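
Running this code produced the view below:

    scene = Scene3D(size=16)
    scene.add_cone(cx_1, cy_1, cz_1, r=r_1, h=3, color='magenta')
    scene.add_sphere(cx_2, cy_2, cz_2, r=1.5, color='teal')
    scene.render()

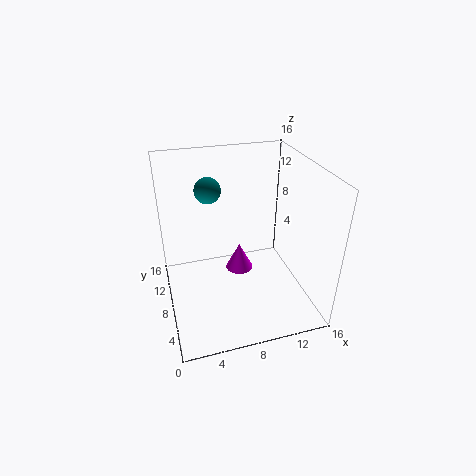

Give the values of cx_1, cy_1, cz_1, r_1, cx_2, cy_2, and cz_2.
cx_1 = 8
cy_1 = 7.5
cz_1 = 4.5
r_1 = 1.5
cx_2 = 5.5
cy_2 = 11.5
cz_2 = 12.5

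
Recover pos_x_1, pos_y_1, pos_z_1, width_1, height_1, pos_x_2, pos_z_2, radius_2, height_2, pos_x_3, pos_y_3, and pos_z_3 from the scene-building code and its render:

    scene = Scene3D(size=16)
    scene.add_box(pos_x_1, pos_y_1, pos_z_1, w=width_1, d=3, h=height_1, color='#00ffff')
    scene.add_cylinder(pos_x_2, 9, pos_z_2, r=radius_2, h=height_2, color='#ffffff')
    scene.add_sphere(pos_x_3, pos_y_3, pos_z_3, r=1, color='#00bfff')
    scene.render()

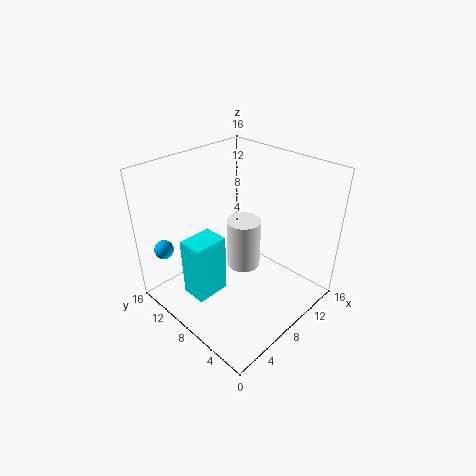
pos_x_1 = 3
pos_y_1 = 9
pos_z_1 = 1
width_1 = 4
height_1 = 7
pos_x_2 = 10
pos_z_2 = 3
radius_2 = 2
height_2 = 6
pos_x_3 = 1
pos_y_3 = 12
pos_z_3 = 8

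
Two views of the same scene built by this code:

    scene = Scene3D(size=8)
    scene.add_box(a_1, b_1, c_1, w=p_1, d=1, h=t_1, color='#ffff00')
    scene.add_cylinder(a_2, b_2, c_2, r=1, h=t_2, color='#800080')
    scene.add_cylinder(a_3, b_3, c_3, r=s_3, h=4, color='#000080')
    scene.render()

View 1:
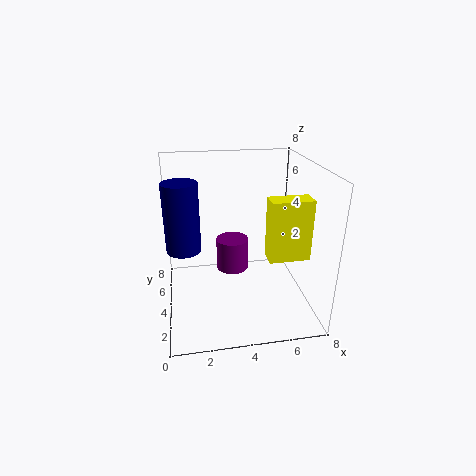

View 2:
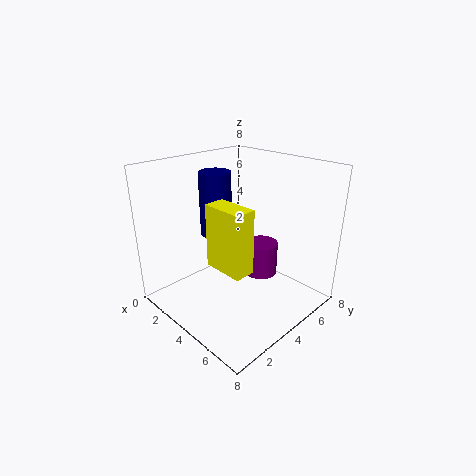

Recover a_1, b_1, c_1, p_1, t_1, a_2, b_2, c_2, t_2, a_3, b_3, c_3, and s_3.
a_1 = 5
b_1 = 1
c_1 = 4
p_1 = 2
t_1 = 3
a_2 = 4
b_2 = 6
c_2 = 1
t_2 = 2
a_3 = 1
b_3 = 5
c_3 = 3
s_3 = 1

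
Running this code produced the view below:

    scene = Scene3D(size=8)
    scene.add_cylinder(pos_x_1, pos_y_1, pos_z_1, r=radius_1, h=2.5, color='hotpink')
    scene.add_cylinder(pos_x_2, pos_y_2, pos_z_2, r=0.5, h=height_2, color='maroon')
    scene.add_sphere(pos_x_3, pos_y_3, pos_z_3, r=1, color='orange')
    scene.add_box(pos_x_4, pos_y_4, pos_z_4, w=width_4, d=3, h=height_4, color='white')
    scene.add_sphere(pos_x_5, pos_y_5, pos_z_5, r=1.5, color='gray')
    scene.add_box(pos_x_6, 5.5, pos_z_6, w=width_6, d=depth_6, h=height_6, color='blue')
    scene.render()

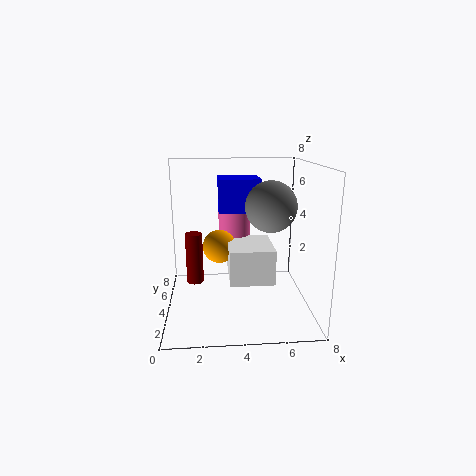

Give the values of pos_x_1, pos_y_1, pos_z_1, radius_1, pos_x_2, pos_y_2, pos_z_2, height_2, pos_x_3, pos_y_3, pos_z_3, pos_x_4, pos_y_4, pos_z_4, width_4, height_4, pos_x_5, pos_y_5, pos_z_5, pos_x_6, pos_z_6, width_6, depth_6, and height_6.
pos_x_1 = 4
pos_y_1 = 6.5
pos_z_1 = 3.5
radius_1 = 1
pos_x_2 = 1.5
pos_y_2 = 5
pos_z_2 = 1
height_2 = 3
pos_x_3 = 3
pos_y_3 = 5.5
pos_z_3 = 3
pos_x_4 = 3.5
pos_y_4 = 3
pos_z_4 = 1.5
width_4 = 2.5
height_4 = 2
pos_x_5 = 6
pos_y_5 = 5
pos_z_5 = 5.5
pos_x_6 = 3
pos_z_6 = 5
width_6 = 2.5
depth_6 = 2
height_6 = 2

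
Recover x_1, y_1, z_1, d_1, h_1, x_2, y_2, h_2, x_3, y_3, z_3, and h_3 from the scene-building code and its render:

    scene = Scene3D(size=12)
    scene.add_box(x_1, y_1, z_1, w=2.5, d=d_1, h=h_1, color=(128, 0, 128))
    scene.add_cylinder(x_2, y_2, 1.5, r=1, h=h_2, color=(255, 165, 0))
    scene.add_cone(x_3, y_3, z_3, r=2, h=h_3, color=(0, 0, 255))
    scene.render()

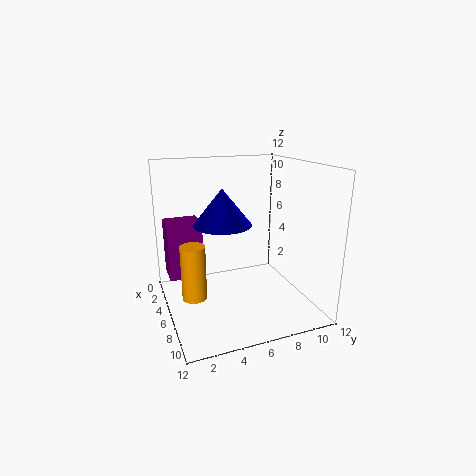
x_1 = 1.5, y_1 = 0.5, z_1 = 2, d_1 = 3, h_1 = 5, x_2 = 6.5, y_2 = 2, h_2 = 4.5, x_3 = 9.5, y_3 = 3.5, z_3 = 8.5, h_3 = 2.5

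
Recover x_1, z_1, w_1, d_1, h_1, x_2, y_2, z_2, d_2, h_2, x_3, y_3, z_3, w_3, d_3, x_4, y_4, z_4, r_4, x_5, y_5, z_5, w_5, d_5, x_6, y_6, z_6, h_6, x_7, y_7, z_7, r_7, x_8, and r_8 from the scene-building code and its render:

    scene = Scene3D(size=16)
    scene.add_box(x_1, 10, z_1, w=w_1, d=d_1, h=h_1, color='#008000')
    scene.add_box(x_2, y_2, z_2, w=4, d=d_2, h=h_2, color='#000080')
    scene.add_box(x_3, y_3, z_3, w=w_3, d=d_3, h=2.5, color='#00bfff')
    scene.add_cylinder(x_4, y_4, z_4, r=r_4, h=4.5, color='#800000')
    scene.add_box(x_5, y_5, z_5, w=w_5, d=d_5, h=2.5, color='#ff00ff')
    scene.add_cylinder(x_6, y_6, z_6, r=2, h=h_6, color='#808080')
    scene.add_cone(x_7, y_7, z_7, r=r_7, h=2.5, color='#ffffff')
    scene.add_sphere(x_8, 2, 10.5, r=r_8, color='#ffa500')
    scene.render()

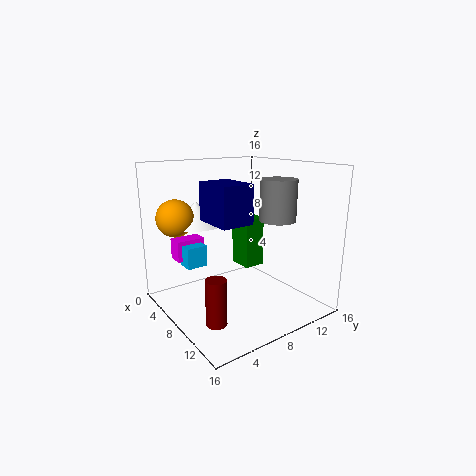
x_1 = 4, z_1 = 3.5, w_1 = 3, d_1 = 2.5, h_1 = 6, x_2 = 10.5, y_2 = 2, z_2 = 11.5, d_2 = 3, h_2 = 3.5, x_3 = 2.5, y_3 = 3.5, z_3 = 4, w_3 = 2, d_3 = 2.5, x_4 = 13, y_4 = 2, z_4 = 2, r_4 = 1, x_5 = 1, y_5 = 3, z_5 = 4.5, w_5 = 2, d_5 = 3.5, x_6 = 10.5, y_6 = 11.5, z_6 = 10, h_6 = 4.5, x_7 = 5, y_7 = 4.5, z_7 = 9.5, r_7 = 3, x_8 = 5, r_8 = 2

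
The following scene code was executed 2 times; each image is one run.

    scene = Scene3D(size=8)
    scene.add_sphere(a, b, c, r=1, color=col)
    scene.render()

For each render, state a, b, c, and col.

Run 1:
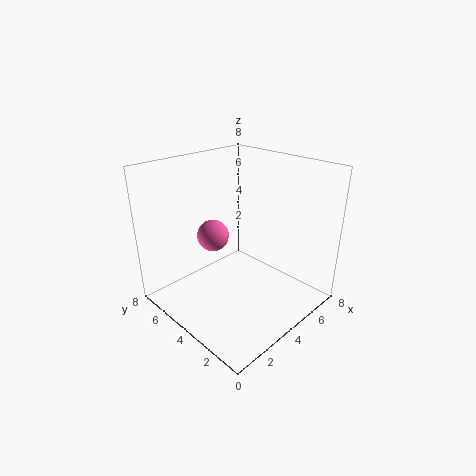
a = 4.5, b = 6.75, c = 3, col = 'hotpink'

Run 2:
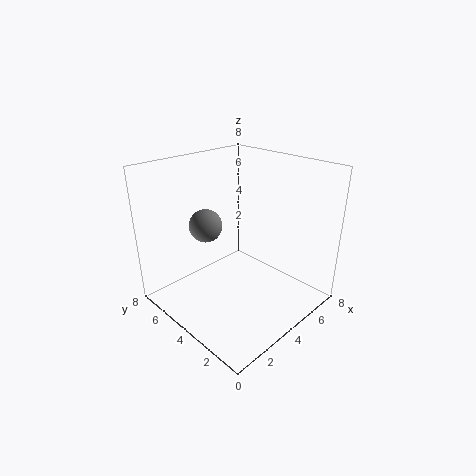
a = 3.75, b = 6.5, c = 4, col = 'gray'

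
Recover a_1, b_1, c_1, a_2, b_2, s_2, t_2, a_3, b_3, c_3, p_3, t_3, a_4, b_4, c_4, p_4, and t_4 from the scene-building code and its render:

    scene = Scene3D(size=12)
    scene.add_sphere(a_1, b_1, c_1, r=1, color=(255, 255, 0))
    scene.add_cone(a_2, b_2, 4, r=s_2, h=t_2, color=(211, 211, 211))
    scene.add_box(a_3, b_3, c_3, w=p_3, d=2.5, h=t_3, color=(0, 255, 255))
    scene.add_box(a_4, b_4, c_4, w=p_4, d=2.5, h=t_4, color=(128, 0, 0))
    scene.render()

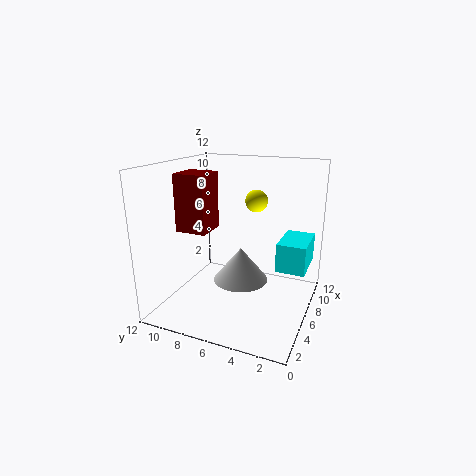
a_1 = 9, b_1 = 5.5, c_1 = 8.5, a_2 = 3, b_2 = 4.5, s_2 = 2, t_2 = 2.5, a_3 = 7, b_3 = 0.5, c_3 = 3, p_3 = 4, t_3 = 2.5, a_4 = 3, b_4 = 7.5, c_4 = 7, p_4 = 2.5, t_4 = 4.5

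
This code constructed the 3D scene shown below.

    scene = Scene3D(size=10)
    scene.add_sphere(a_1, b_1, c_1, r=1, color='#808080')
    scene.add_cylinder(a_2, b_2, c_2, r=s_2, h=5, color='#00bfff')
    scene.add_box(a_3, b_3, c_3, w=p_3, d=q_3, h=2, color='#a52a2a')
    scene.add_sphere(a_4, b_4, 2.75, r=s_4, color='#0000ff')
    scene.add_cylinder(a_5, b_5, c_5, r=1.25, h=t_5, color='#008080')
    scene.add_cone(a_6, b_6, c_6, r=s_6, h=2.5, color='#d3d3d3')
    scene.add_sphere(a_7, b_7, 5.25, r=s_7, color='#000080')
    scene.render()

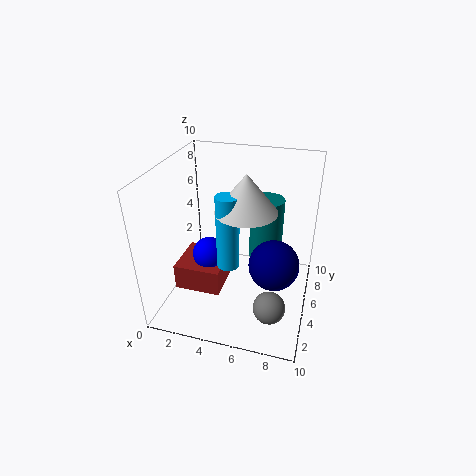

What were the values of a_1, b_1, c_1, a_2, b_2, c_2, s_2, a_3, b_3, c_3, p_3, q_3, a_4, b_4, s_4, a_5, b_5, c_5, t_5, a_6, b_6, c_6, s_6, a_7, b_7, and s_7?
a_1 = 8
b_1 = 1.5
c_1 = 2.5
a_2 = 4.75
b_2 = 3.5
c_2 = 3.75
s_2 = 0.75
a_3 = 0.25
b_3 = 4
c_3 = 0.25
p_3 = 3.5
q_3 = 3.5
a_4 = 2.5
b_4 = 5.75
s_4 = 1.25
a_5 = 6.5
b_5 = 7.5
c_5 = 2.25
t_5 = 4.75
a_6 = 5.75
b_6 = 4.25
c_6 = 7.5
s_6 = 2
a_7 = 8
b_7 = 2.25
s_7 = 1.5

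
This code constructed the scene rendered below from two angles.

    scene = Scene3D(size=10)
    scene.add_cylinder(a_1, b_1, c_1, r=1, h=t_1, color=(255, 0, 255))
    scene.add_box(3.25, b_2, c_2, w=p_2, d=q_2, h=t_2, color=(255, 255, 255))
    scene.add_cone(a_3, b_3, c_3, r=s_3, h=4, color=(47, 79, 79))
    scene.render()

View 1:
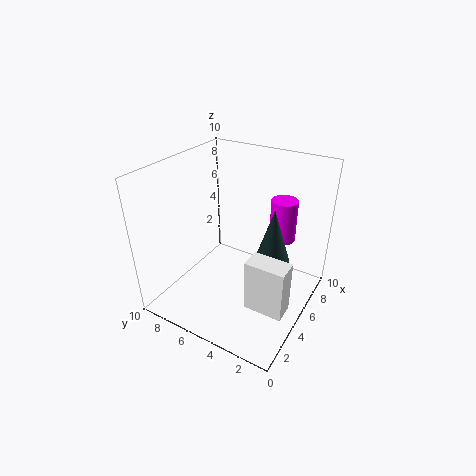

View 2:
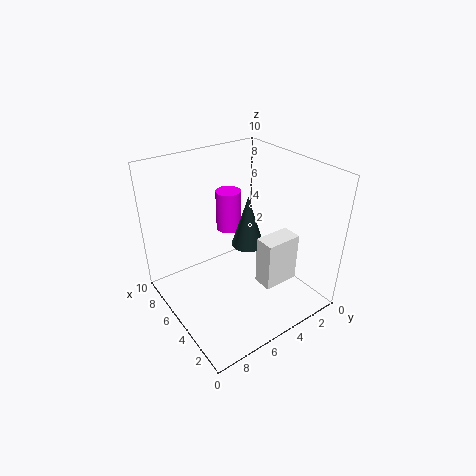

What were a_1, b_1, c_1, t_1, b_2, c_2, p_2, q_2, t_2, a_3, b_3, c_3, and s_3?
a_1 = 8.75; b_1 = 3.25; c_1 = 3.5; t_1 = 3.25; b_2 = 0.75; c_2 = 0.75; p_2 = 1.5; q_2 = 2.75; t_2 = 3.75; a_3 = 6.5; b_3 = 3; c_3 = 3; s_3 = 1.25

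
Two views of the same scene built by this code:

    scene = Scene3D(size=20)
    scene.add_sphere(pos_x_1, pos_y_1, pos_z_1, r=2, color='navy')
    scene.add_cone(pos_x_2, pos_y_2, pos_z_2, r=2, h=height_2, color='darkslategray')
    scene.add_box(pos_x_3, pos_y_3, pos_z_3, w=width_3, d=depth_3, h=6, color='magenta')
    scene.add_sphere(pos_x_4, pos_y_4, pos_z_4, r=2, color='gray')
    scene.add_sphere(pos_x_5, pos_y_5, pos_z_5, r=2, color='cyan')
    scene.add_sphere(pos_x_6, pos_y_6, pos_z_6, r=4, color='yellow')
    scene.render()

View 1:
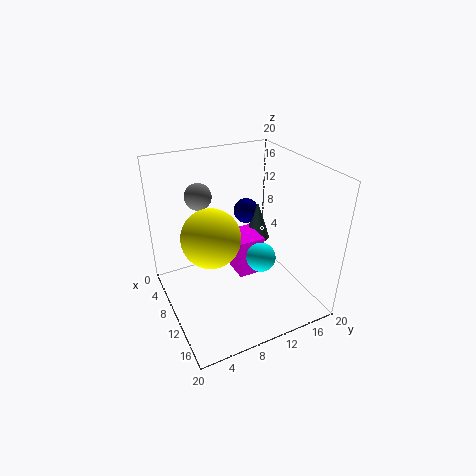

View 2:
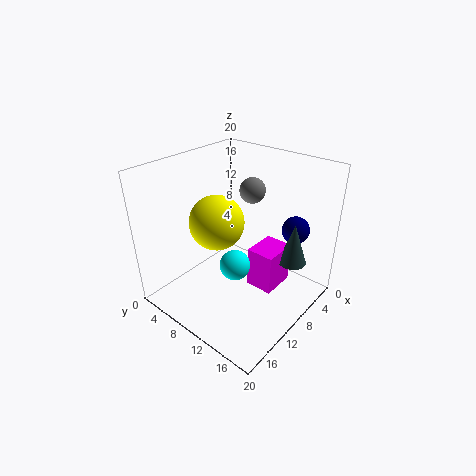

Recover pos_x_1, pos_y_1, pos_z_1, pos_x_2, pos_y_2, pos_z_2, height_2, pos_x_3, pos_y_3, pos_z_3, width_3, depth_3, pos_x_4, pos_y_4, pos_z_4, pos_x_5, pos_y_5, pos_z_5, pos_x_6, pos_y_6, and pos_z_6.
pos_x_1 = 3
pos_y_1 = 15
pos_z_1 = 10
pos_x_2 = 5
pos_y_2 = 16
pos_z_2 = 6
height_2 = 6
pos_x_3 = 4
pos_y_3 = 11
pos_z_3 = 2
width_3 = 5
depth_3 = 4
pos_x_4 = 3
pos_y_4 = 7
pos_z_4 = 14
pos_x_5 = 13
pos_y_5 = 12
pos_z_5 = 8
pos_x_6 = 10
pos_y_6 = 6
pos_z_6 = 11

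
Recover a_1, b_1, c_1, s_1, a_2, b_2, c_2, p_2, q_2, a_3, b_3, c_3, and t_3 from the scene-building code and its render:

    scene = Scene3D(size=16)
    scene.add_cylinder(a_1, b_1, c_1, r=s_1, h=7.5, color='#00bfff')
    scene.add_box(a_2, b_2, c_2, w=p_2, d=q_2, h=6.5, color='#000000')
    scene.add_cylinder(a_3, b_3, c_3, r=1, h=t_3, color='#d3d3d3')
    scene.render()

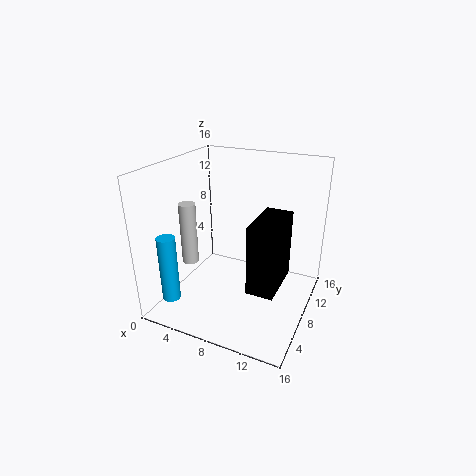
a_1 = 2; b_1 = 3; c_1 = 1.5; s_1 = 1; a_2 = 12; b_2 = 1; c_2 = 6.5; p_2 = 2.5; q_2 = 5; a_3 = 1.5; b_3 = 8; c_3 = 3.5; t_3 = 7.5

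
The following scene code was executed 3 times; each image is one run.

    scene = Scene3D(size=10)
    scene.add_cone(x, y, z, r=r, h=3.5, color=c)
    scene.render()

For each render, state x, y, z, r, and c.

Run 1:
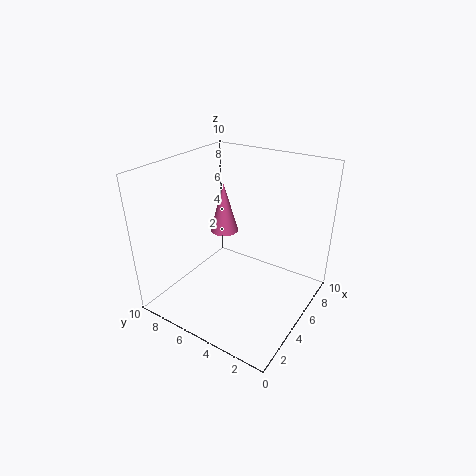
x = 5.5
y = 6.5
z = 5
r = 1
c = 'hotpink'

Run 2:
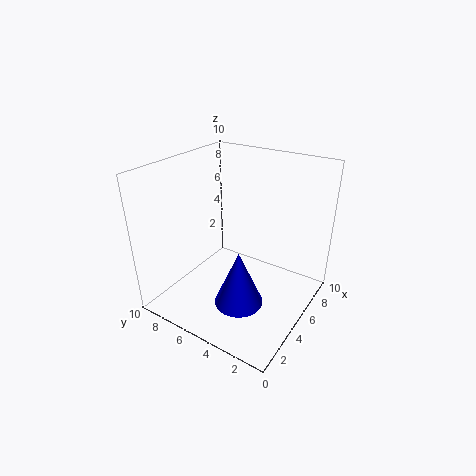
x = 2
y = 3
z = 2.5
r = 1.5
c = 'blue'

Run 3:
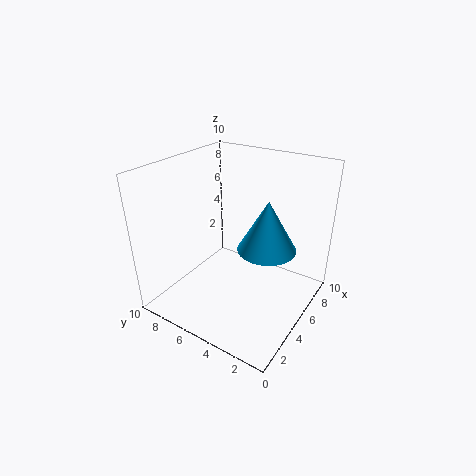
x = 5.5
y = 3
z = 4.5
r = 2
c = 'deepskyblue'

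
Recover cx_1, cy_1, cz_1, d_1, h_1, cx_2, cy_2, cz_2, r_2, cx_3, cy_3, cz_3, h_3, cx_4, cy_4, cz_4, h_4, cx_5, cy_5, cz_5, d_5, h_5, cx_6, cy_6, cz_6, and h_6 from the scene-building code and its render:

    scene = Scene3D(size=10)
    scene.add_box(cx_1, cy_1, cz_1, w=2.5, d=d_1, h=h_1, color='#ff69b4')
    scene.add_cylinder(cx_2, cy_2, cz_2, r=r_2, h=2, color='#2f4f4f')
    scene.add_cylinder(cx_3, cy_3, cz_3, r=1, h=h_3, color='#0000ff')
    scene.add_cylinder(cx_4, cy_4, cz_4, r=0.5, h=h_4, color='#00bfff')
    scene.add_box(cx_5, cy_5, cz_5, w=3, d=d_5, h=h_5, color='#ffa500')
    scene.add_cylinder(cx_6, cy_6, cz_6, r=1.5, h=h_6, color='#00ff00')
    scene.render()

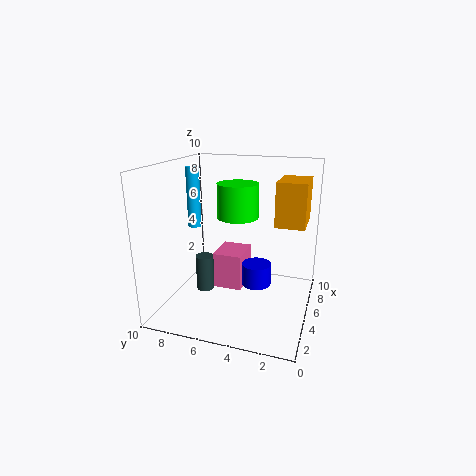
cx_1 = 4; cy_1 = 4.5; cz_1 = 1.5; d_1 = 2; h_1 = 2.5; cx_2 = 0.5; cy_2 = 5.5; cz_2 = 3.5; r_2 = 0.5; cx_3 = 4.5; cy_3 = 3.5; cz_3 = 2; h_3 = 1.5; cx_4 = 6.5; cy_4 = 9; cz_4 = 5; h_4 = 4.5; cx_5 = 5; cy_5 = 0.5; cz_5 = 6; d_5 = 2; h_5 = 3; cx_6 = 6.5; cy_6 = 5.5; cz_6 = 6; h_6 = 2.5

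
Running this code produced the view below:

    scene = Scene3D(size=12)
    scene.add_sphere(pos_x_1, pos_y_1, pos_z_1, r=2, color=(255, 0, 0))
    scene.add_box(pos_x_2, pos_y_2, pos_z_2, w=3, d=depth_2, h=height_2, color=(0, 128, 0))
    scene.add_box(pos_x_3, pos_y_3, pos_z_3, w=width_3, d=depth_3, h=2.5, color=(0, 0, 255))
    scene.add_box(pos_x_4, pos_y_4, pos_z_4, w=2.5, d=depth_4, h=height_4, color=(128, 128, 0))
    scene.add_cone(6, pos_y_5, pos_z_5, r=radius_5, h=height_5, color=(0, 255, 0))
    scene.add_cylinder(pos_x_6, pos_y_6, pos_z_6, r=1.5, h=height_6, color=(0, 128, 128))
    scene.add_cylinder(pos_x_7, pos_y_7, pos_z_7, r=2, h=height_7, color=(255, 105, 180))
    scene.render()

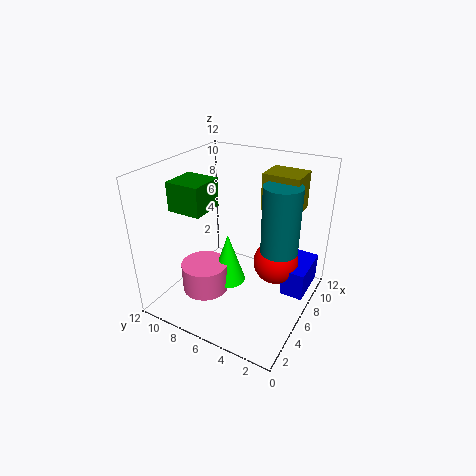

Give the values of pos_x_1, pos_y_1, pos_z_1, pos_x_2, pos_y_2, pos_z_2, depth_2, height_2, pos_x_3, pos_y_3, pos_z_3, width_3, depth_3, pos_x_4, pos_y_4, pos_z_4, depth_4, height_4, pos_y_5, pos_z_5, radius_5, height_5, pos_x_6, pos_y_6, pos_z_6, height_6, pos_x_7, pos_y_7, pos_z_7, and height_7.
pos_x_1 = 8.5; pos_y_1 = 3.5; pos_z_1 = 3; pos_x_2 = 4; pos_y_2 = 8.5; pos_z_2 = 8; depth_2 = 3; height_2 = 2.5; pos_x_3 = 7.5; pos_y_3 = 0.5; pos_z_3 = 0.5; width_3 = 4; depth_3 = 2; pos_x_4 = 7; pos_y_4 = 1.5; pos_z_4 = 8.5; depth_4 = 3; height_4 = 3; pos_y_5 = 7; pos_z_5 = 1.5; radius_5 = 1.5; height_5 = 4.5; pos_x_6 = 6.5; pos_y_6 = 2.5; pos_z_6 = 5.5; height_6 = 5.5; pos_x_7 = 4.5; pos_y_7 = 8.5; pos_z_7 = 1; height_7 = 2.5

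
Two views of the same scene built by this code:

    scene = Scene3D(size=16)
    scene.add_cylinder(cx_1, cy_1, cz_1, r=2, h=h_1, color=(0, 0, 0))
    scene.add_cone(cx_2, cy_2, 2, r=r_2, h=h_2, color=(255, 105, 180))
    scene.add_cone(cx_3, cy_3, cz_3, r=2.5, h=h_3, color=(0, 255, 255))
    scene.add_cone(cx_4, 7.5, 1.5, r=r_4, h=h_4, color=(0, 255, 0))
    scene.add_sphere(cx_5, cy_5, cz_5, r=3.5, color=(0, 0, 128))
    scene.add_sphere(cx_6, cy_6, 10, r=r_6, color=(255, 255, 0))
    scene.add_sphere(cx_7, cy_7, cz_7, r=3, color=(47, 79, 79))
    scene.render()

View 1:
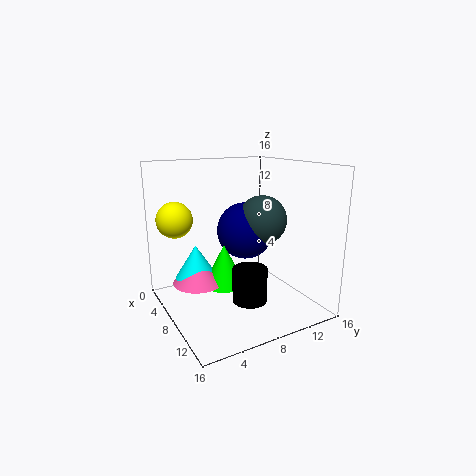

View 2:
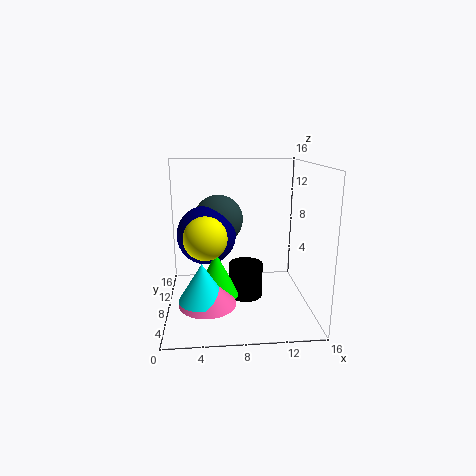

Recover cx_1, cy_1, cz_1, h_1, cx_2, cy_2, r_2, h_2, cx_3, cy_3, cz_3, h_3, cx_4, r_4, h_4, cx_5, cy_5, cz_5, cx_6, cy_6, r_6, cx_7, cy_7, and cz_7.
cx_1 = 9; cy_1 = 9; cz_1 = 0.5; h_1 = 4; cx_2 = 4.5; cy_2 = 4.5; r_2 = 3; h_2 = 3; cx_3 = 4; cy_3 = 4.5; cz_3 = 2.5; h_3 = 4; cx_4 = 5.5; r_4 = 2.5; h_4 = 5; cx_5 = 4.5; cy_5 = 11; cz_5 = 7.5; cx_6 = 4.5; cy_6 = 2; r_6 = 2; cx_7 = 6; cy_7 = 12.5; cz_7 = 9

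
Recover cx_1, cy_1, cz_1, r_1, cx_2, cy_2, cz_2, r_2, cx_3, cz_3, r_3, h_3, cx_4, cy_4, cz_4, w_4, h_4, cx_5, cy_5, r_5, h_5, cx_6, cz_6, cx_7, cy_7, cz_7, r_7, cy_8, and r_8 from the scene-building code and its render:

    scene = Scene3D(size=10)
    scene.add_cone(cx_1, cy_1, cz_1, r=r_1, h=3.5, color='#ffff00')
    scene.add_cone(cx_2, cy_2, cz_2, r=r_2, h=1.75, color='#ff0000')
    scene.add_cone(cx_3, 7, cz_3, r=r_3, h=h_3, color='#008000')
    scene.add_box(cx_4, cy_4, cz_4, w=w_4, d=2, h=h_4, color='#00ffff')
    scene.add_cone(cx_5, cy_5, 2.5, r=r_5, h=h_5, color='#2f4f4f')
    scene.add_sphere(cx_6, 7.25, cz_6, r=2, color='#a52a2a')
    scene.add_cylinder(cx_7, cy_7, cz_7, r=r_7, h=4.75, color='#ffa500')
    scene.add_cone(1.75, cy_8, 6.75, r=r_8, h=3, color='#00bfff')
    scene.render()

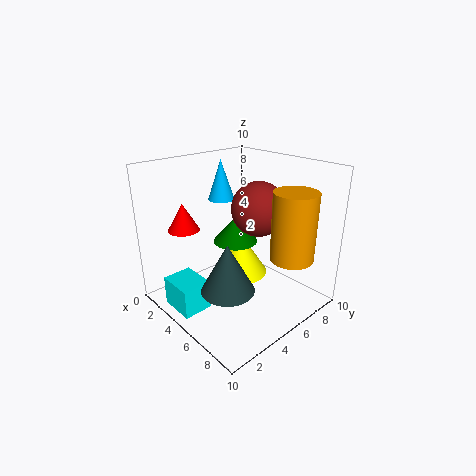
cx_1 = 2.5
cy_1 = 7.5
cz_1 = 0.25
r_1 = 2.25
cx_2 = 3.75
cy_2 = 1.5
cz_2 = 6.25
r_2 = 1
cx_3 = 2.5
cz_3 = 3.25
r_3 = 1.75
h_3 = 2
cx_4 = 2.75
cy_4 = 0.25
cz_4 = 0.75
w_4 = 2.5
h_4 = 2
cx_5 = 6.5
cy_5 = 2.75
r_5 = 1.75
h_5 = 3.25
cx_6 = 4.75
cz_6 = 6.5
cx_7 = 8
cy_7 = 7.25
cz_7 = 3.75
r_7 = 1.5
cy_8 = 6.25
r_8 = 1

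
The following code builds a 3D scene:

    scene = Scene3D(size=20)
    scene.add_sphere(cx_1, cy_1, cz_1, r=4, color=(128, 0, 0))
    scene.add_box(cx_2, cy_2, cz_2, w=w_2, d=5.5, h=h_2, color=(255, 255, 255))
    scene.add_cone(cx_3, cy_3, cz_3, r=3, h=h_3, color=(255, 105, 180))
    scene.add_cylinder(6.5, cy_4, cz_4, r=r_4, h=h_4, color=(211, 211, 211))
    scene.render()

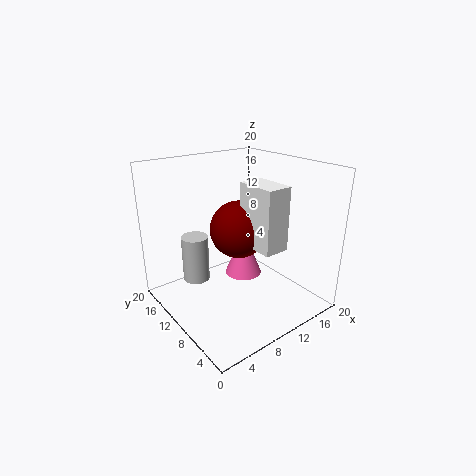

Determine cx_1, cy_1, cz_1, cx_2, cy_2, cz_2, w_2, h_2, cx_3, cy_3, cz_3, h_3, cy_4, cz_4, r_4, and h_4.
cx_1 = 10.5; cy_1 = 10.5; cz_1 = 11; cx_2 = 10; cy_2 = 4; cz_2 = 9.5; w_2 = 3.5; h_2 = 8.5; cx_3 = 15; cy_3 = 15; cz_3 = 0.5; h_3 = 7.5; cy_4 = 16; cz_4 = 2; r_4 = 2; h_4 = 7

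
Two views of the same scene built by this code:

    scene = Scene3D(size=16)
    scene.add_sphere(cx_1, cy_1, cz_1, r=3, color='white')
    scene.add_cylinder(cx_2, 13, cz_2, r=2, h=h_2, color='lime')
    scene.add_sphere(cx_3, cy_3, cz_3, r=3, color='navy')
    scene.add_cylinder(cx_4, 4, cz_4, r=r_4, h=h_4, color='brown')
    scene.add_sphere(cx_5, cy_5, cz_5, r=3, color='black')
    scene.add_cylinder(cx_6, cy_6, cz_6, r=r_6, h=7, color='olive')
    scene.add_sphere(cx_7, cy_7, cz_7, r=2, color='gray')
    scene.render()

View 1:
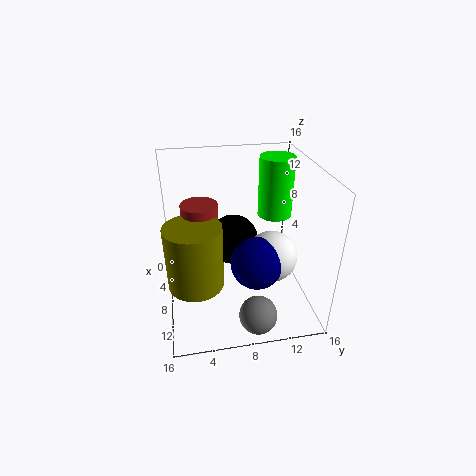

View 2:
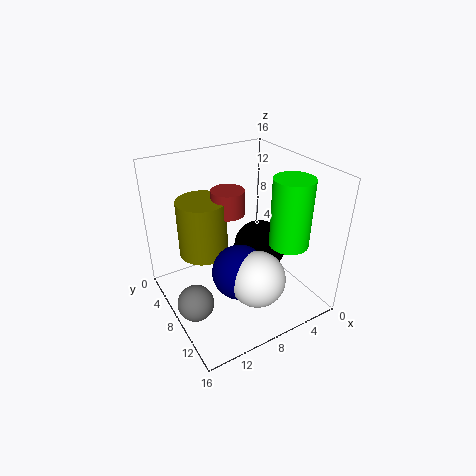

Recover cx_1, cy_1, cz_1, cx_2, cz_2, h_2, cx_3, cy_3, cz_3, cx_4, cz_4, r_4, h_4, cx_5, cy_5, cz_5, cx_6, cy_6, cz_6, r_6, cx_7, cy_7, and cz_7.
cx_1 = 8, cy_1 = 12, cz_1 = 5, cx_2 = 5, cz_2 = 9, h_2 = 7, cx_3 = 9, cy_3 = 10, cz_3 = 5, cx_4 = 7, cz_4 = 9, r_4 = 2, h_4 = 3, cx_5 = 5, cy_5 = 8, cz_5 = 6, cx_6 = 10, cy_6 = 3, cz_6 = 4, r_6 = 3, cx_7 = 14, cy_7 = 9, cz_7 = 2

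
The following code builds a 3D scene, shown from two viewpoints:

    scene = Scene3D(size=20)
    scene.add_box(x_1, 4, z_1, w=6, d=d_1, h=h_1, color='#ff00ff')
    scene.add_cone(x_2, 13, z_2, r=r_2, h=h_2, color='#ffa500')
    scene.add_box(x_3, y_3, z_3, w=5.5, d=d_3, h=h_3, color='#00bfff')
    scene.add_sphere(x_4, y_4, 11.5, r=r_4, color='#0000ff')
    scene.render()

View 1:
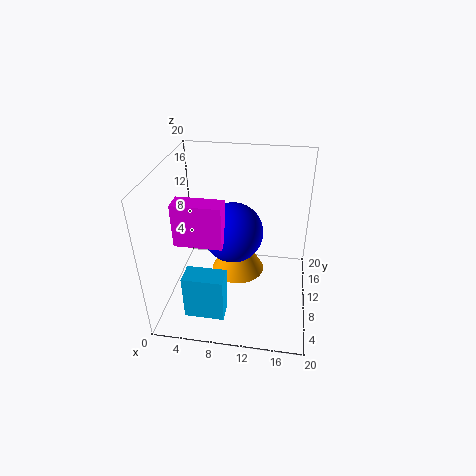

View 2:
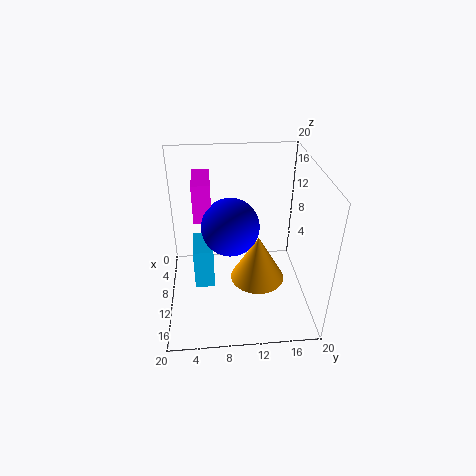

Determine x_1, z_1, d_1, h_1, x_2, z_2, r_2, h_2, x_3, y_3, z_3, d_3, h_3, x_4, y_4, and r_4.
x_1 = 3
z_1 = 12
d_1 = 2.5
h_1 = 5.5
x_2 = 9.5
z_2 = 2.5
r_2 = 4
h_2 = 7
x_3 = 3.5
y_3 = 3.5
z_3 = 0.5
d_3 = 3
h_3 = 6.5
x_4 = 9.5
y_4 = 9
r_4 = 4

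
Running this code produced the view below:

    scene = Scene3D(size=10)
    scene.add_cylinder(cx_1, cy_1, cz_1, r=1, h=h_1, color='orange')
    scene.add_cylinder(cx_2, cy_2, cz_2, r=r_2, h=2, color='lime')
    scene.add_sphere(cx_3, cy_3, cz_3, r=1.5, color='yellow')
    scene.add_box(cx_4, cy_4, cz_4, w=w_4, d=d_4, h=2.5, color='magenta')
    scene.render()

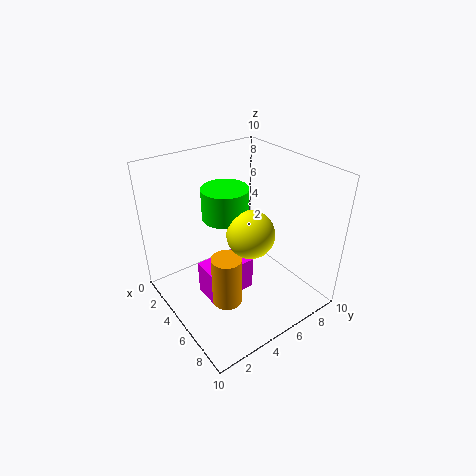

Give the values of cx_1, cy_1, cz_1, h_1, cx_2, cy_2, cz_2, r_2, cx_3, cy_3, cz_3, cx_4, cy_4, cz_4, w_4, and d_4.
cx_1 = 6.5; cy_1 = 3; cz_1 = 1.5; h_1 = 3.5; cx_2 = 5; cy_2 = 4; cz_2 = 7; r_2 = 1.5; cx_3 = 7; cy_3 = 4.5; cz_3 = 6.5; cx_4 = 3.5; cy_4 = 2.5; cz_4 = 0.5; w_4 = 2; d_4 = 3.5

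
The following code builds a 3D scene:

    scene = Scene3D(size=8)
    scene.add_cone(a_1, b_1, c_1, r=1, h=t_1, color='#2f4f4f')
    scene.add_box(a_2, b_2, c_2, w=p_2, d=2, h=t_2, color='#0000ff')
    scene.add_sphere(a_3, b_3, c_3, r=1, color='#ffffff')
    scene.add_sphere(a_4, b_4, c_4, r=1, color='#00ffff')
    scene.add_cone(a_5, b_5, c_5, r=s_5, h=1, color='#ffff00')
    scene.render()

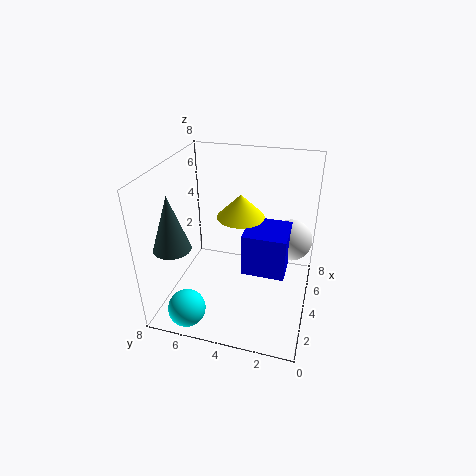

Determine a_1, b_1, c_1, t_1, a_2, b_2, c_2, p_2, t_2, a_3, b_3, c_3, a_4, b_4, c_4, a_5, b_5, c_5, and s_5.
a_1 = 2
b_1 = 7
c_1 = 4
t_1 = 3
a_2 = 1
b_2 = 1
c_2 = 4
p_2 = 2
t_2 = 2
a_3 = 3
b_3 = 1
c_3 = 5
a_4 = 1
b_4 = 6
c_4 = 1
a_5 = 1
b_5 = 3
c_5 = 7
s_5 = 1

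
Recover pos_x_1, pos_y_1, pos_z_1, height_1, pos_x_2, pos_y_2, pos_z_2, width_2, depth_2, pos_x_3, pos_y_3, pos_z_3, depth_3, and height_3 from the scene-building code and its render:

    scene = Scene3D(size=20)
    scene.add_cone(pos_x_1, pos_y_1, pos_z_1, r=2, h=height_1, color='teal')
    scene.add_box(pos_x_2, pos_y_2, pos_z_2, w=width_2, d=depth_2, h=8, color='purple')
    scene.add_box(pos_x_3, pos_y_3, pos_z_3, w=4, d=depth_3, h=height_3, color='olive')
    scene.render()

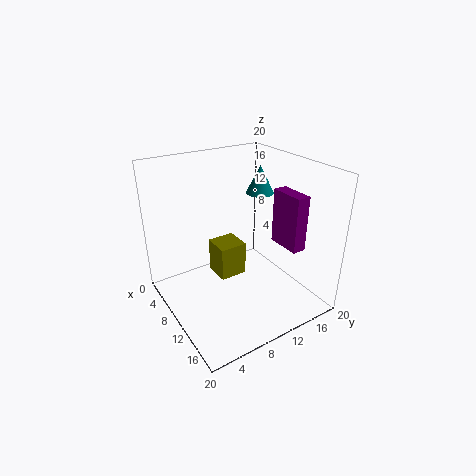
pos_x_1 = 8, pos_y_1 = 15, pos_z_1 = 15, height_1 = 4, pos_x_2 = 10, pos_y_2 = 16, pos_z_2 = 8, width_2 = 5, depth_2 = 2, pos_x_3 = 5, pos_y_3 = 8, pos_z_3 = 3, depth_3 = 4, height_3 = 5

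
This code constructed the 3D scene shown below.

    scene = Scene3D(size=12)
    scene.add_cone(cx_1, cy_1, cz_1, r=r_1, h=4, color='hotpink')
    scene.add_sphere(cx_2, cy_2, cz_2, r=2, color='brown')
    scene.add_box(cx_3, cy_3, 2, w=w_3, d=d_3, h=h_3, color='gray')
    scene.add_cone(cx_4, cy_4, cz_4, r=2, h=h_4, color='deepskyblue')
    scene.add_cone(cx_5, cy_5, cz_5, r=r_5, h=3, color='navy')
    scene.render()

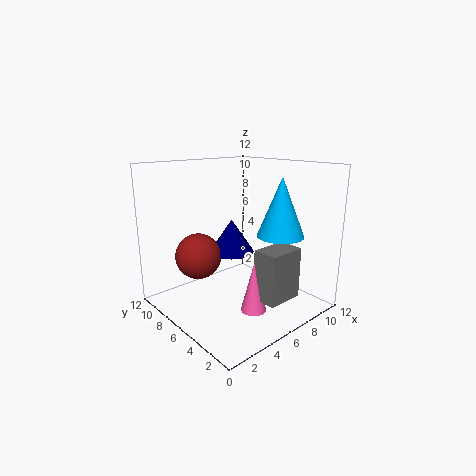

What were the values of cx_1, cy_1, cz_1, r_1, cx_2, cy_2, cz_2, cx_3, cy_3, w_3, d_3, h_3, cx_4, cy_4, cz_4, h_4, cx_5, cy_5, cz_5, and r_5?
cx_1 = 5
cy_1 = 3
cz_1 = 1
r_1 = 1
cx_2 = 4
cy_2 = 9
cz_2 = 4
cx_3 = 5
cy_3 = 1
w_3 = 3
d_3 = 2
h_3 = 4
cx_4 = 9
cy_4 = 4
cz_4 = 6
h_4 = 5
cx_5 = 7
cy_5 = 8
cz_5 = 4
r_5 = 2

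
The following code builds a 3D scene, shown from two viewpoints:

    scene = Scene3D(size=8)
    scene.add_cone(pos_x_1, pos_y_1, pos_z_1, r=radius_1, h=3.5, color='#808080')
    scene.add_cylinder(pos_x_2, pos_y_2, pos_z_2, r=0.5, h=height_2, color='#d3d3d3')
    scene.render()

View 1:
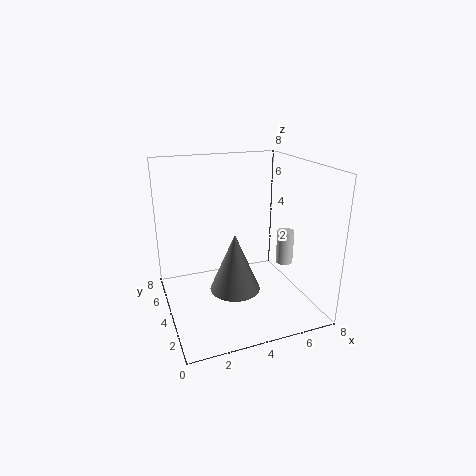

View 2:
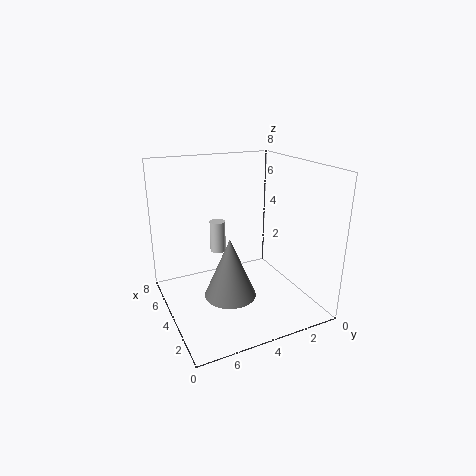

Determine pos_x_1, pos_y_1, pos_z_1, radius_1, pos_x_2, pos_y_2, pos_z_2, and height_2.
pos_x_1 = 4
pos_y_1 = 4.5
pos_z_1 = 0.5
radius_1 = 1.5
pos_x_2 = 7
pos_y_2 = 4
pos_z_2 = 2
height_2 = 2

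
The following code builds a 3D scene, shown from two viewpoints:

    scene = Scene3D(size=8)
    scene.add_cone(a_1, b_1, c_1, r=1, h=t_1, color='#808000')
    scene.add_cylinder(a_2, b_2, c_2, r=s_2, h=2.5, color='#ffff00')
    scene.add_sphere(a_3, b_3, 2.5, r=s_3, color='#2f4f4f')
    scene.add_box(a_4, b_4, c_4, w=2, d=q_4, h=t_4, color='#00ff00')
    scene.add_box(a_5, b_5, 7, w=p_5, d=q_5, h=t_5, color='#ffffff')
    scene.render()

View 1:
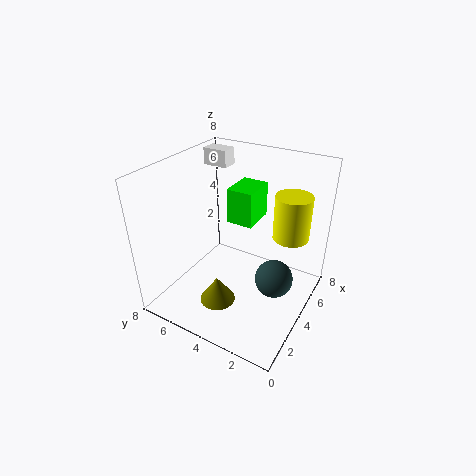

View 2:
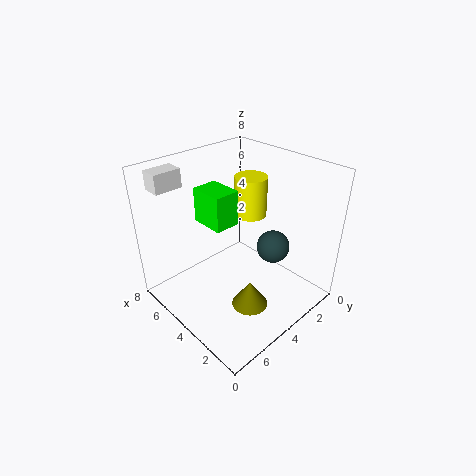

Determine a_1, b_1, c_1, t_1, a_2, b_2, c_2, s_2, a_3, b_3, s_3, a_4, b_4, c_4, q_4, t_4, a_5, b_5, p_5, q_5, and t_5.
a_1 = 2.5
b_1 = 4.5
c_1 = 0.5
t_1 = 1.5
a_2 = 5.5
b_2 = 1.5
c_2 = 4
s_2 = 1
a_3 = 3.5
b_3 = 1.5
s_3 = 1
a_4 = 4.5
b_4 = 3.5
c_4 = 4.5
q_4 = 1.5
t_4 = 2
a_5 = 6
b_5 = 6
p_5 = 1
q_5 = 1.5
t_5 = 1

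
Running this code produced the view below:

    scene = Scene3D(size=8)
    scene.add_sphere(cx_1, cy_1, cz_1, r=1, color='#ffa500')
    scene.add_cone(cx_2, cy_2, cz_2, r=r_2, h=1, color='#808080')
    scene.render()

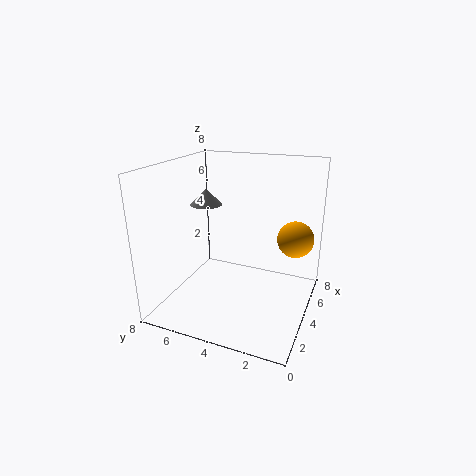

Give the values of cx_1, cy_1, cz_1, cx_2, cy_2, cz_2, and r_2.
cx_1 = 5
cy_1 = 1
cz_1 = 4
cx_2 = 6
cy_2 = 7
cz_2 = 5
r_2 = 1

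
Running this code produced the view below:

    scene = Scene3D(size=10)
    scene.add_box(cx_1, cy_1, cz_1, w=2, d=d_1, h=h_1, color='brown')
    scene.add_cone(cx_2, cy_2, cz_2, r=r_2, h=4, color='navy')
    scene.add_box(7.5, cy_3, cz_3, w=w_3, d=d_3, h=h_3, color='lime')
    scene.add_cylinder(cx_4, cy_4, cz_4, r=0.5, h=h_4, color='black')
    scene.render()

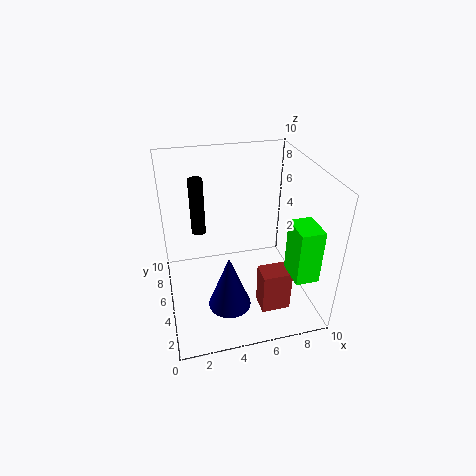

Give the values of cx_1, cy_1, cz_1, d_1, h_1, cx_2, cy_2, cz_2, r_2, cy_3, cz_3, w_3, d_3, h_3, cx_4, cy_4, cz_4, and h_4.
cx_1 = 6
cy_1 = 2
cz_1 = 0.5
d_1 = 1.5
h_1 = 3
cx_2 = 4
cy_2 = 3.5
cz_2 = 0.5
r_2 = 1.5
cy_3 = 0.5
cz_3 = 4
w_3 = 1.5
d_3 = 2
h_3 = 3.5
cx_4 = 2.5
cy_4 = 6.5
cz_4 = 5
h_4 = 4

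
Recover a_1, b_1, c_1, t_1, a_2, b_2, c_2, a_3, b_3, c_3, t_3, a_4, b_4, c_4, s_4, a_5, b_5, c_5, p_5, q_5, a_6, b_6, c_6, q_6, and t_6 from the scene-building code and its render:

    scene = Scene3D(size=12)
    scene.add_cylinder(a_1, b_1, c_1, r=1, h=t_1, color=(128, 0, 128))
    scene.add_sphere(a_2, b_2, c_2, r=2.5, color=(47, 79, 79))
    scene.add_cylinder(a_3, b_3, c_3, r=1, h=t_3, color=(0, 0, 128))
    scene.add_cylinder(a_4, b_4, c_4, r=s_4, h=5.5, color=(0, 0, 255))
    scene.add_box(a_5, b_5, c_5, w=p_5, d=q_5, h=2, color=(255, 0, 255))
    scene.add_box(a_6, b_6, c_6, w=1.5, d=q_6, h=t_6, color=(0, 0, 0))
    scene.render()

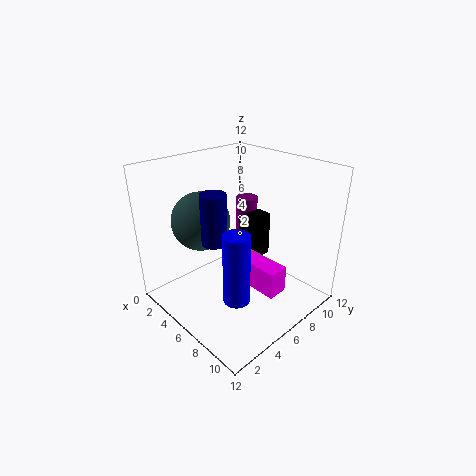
a_1 = 3.5
b_1 = 9.5
c_1 = 3
t_1 = 5
a_2 = 3
b_2 = 4.5
c_2 = 7
a_3 = 6
b_3 = 3.5
c_3 = 6.5
t_3 = 4
a_4 = 9
b_4 = 3
c_4 = 3
s_4 = 1
a_5 = 8
b_5 = 4
c_5 = 4
p_5 = 3.5
q_5 = 1.5
a_6 = 4.5
b_6 = 7.5
c_6 = 3
q_6 = 2.5
t_6 = 4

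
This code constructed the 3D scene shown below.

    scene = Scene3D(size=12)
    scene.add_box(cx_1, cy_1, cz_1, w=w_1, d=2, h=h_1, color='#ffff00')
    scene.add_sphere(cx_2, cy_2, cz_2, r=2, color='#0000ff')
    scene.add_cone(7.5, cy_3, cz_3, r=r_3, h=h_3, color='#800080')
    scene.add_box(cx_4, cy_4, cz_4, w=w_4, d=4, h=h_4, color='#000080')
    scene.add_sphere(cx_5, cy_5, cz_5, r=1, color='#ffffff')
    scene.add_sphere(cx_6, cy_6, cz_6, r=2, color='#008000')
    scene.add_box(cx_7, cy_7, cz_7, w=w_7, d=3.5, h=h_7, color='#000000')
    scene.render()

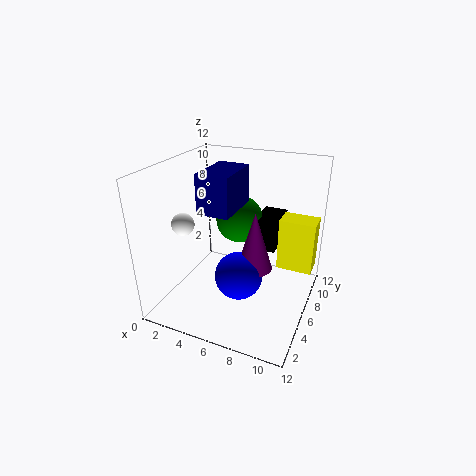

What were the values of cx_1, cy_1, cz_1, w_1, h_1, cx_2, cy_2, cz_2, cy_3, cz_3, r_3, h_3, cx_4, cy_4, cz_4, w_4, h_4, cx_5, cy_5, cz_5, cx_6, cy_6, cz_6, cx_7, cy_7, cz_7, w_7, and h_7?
cx_1 = 9, cy_1 = 7.5, cz_1 = 3, w_1 = 3, h_1 = 4.5, cx_2 = 6.5, cy_2 = 5, cz_2 = 3, cy_3 = 6, cz_3 = 3.5, r_3 = 1.5, h_3 = 5, cx_4 = 4, cy_4 = 3, cz_4 = 9, w_4 = 2.5, h_4 = 3, cx_5 = 1, cy_5 = 5.5, cz_5 = 6.5, cx_6 = 5.5, cy_6 = 7.5, cz_6 = 7, cx_7 = 7, cy_7 = 6.5, cz_7 = 5, w_7 = 2, h_7 = 2.5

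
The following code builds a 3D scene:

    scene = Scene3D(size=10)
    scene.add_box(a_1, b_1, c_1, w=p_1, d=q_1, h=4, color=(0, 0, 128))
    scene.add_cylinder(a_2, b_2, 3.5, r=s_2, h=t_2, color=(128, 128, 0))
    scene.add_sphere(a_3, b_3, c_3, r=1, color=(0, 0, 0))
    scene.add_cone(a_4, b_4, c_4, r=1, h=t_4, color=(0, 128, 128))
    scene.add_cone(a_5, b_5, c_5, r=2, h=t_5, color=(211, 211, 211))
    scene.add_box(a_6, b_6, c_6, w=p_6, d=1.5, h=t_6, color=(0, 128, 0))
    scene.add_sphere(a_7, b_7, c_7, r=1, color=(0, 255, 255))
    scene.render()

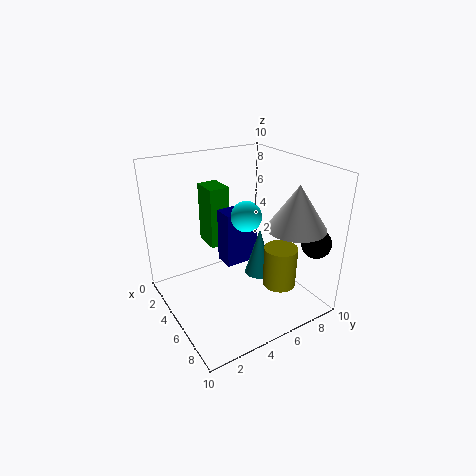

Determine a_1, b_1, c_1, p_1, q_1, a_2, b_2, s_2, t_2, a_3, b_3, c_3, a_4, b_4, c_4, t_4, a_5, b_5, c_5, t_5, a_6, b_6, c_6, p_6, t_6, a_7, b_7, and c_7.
a_1 = 3
b_1 = 4.5
c_1 = 2.5
p_1 = 1.5
q_1 = 2.5
a_2 = 9
b_2 = 5.5
s_2 = 1
t_2 = 2.5
a_3 = 8.5
b_3 = 9
c_3 = 5
a_4 = 5.5
b_4 = 6.5
c_4 = 2
t_4 = 3.5
a_5 = 7.5
b_5 = 8
c_5 = 6
t_5 = 3
a_6 = 1
b_6 = 4
c_6 = 3.5
p_6 = 2
t_6 = 4.5
a_7 = 6
b_7 = 5
c_7 = 7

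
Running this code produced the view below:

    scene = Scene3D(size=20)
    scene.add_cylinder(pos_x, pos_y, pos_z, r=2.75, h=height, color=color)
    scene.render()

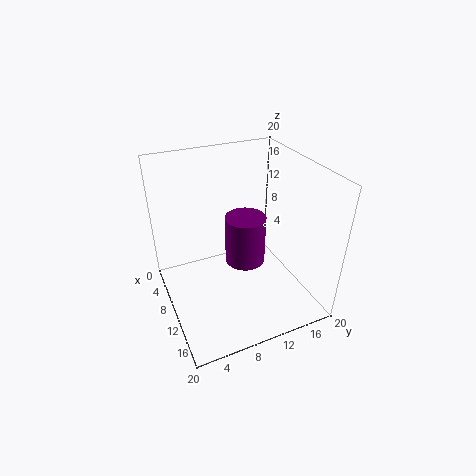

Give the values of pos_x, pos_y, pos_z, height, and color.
pos_x = 10.75, pos_y = 10.75, pos_z = 6.75, height = 6.75, color = 'purple'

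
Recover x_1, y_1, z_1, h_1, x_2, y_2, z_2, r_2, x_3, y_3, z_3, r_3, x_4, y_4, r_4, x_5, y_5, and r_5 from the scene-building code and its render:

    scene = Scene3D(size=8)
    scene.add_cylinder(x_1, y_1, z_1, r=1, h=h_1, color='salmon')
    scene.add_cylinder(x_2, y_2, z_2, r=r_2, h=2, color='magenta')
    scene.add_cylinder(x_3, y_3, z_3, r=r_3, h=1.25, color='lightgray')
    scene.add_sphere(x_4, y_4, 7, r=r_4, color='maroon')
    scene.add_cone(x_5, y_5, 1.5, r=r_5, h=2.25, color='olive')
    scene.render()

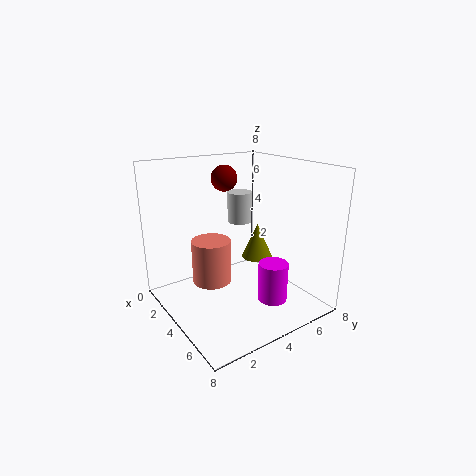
x_1 = 4.5; y_1 = 2; z_1 = 2.25; h_1 = 2.25; x_2 = 6.75; y_2 = 4.25; z_2 = 1.5; r_2 = 0.75; x_3 = 7; y_3 = 2; z_3 = 6.25; r_3 = 0.5; x_4 = 2.25; y_4 = 4.25; r_4 = 0.75; x_5 = 2.25; y_5 = 6.75; r_5 = 1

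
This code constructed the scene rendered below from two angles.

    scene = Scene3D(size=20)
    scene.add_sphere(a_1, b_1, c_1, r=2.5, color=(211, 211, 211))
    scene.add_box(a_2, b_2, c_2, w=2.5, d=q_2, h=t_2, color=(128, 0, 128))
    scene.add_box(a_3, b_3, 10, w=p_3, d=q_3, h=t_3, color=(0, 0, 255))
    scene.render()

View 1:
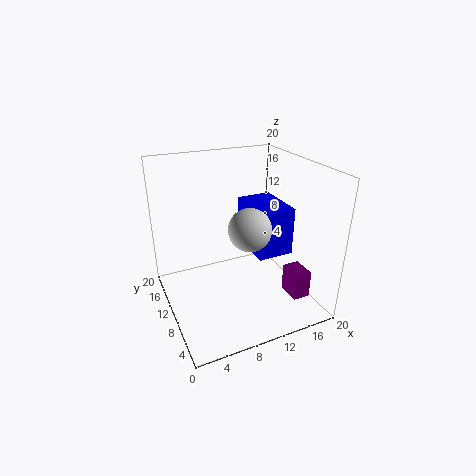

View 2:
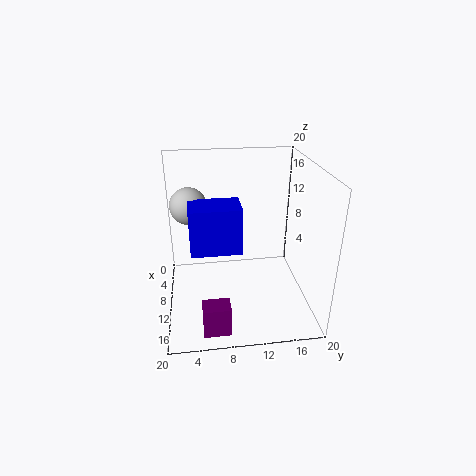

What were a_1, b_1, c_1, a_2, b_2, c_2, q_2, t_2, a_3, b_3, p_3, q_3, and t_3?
a_1 = 8.5; b_1 = 3.5; c_1 = 14.5; a_2 = 16.5; b_2 = 4.5; c_2 = 1; q_2 = 3.5; t_2 = 4; a_3 = 10; b_3 = 3.5; p_3 = 4.5; q_3 = 6.5; t_3 = 6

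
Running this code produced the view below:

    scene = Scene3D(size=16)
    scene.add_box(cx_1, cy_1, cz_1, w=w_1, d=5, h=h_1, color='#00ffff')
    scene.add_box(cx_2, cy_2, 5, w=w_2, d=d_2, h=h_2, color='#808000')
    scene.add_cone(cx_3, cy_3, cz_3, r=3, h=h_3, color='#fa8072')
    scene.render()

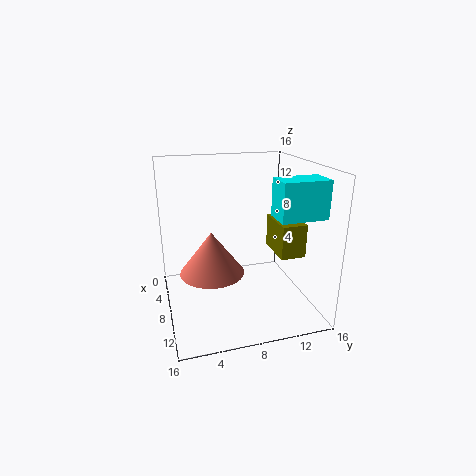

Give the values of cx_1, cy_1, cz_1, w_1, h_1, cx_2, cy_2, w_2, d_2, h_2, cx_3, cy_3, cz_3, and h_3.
cx_1 = 10, cy_1 = 11, cz_1 = 11, w_1 = 3, h_1 = 4, cx_2 = 4, cy_2 = 13, w_2 = 5, d_2 = 3, h_2 = 4, cx_3 = 13, cy_3 = 4, cz_3 = 7, h_3 = 4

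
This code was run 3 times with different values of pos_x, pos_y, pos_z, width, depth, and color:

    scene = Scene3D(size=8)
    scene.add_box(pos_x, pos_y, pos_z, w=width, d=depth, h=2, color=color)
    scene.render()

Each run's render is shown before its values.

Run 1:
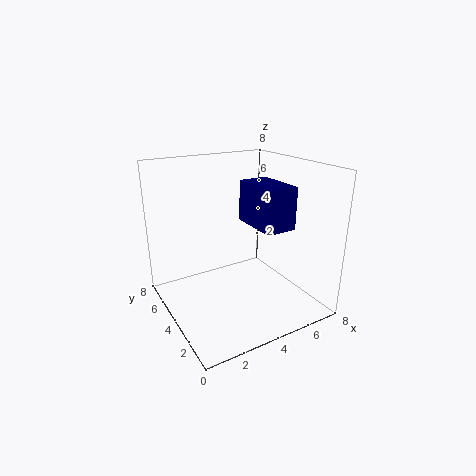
pos_x = 3.5; pos_y = 0.5; pos_z = 5.5; width = 1.5; depth = 2.5; color = 'navy'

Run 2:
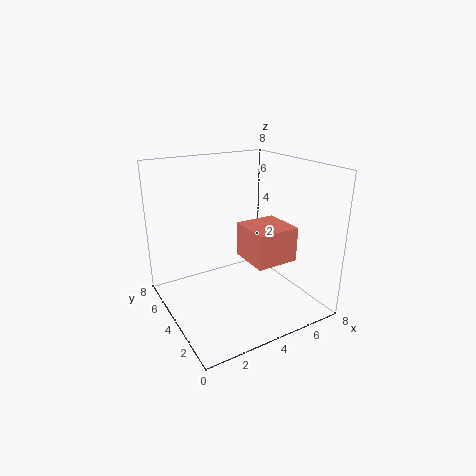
pos_x = 4.5; pos_y = 2.5; pos_z = 2.5; width = 2.5; depth = 2.5; color = 'salmon'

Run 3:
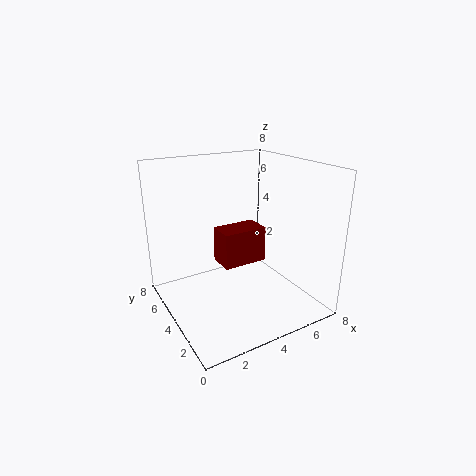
pos_x = 3; pos_y = 3.5; pos_z = 2.5; width = 2.5; depth = 1.5; color = 'maroon'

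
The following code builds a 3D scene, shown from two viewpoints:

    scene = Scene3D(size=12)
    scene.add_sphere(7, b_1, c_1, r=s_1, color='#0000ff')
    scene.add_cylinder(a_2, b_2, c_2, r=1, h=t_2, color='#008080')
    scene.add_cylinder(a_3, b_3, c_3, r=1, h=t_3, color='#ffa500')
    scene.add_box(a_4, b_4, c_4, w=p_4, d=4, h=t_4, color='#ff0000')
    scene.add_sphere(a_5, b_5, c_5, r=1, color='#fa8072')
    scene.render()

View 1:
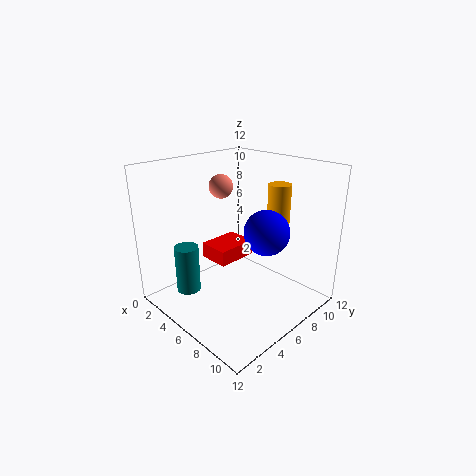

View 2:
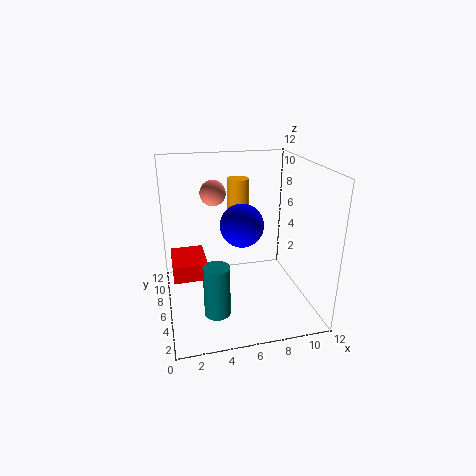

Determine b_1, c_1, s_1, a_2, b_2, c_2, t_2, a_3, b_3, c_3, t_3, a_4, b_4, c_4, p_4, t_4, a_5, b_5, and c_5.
b_1 = 8.5
c_1 = 6
s_1 = 2
a_2 = 3.5
b_2 = 2.5
c_2 = 1.5
t_2 = 4
a_3 = 7
b_3 = 10
c_3 = 6
t_3 = 4
a_4 = 0.5
b_4 = 6.5
c_4 = 2
p_4 = 3
t_4 = 1.5
a_5 = 4
b_5 = 6
c_5 = 10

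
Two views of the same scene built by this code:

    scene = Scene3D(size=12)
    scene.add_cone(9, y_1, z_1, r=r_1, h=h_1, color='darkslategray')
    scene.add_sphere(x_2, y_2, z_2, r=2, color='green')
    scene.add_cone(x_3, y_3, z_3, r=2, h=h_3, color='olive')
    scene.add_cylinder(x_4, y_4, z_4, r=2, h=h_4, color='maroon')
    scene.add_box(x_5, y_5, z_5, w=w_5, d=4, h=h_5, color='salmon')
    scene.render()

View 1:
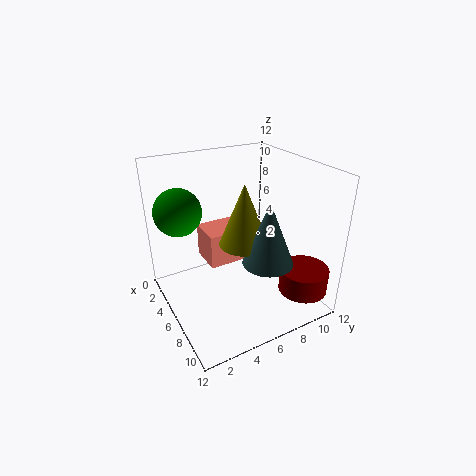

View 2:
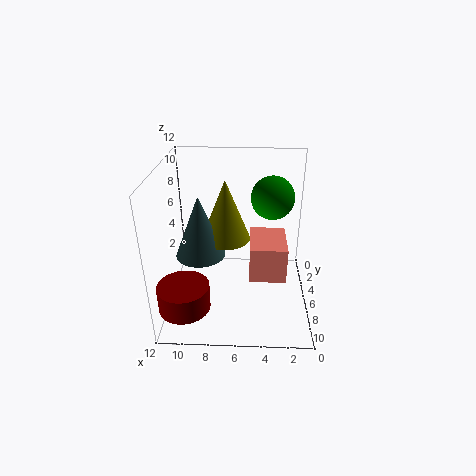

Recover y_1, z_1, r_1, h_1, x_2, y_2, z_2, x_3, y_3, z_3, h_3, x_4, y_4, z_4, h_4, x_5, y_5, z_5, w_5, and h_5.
y_1 = 7
z_1 = 5
r_1 = 2
h_1 = 5
x_2 = 3
y_2 = 2
z_2 = 8
x_3 = 7
y_3 = 6
z_3 = 6
h_3 = 5
x_4 = 10
y_4 = 10
z_4 = 2
h_4 = 2
x_5 = 2
y_5 = 4
z_5 = 3
w_5 = 3
h_5 = 3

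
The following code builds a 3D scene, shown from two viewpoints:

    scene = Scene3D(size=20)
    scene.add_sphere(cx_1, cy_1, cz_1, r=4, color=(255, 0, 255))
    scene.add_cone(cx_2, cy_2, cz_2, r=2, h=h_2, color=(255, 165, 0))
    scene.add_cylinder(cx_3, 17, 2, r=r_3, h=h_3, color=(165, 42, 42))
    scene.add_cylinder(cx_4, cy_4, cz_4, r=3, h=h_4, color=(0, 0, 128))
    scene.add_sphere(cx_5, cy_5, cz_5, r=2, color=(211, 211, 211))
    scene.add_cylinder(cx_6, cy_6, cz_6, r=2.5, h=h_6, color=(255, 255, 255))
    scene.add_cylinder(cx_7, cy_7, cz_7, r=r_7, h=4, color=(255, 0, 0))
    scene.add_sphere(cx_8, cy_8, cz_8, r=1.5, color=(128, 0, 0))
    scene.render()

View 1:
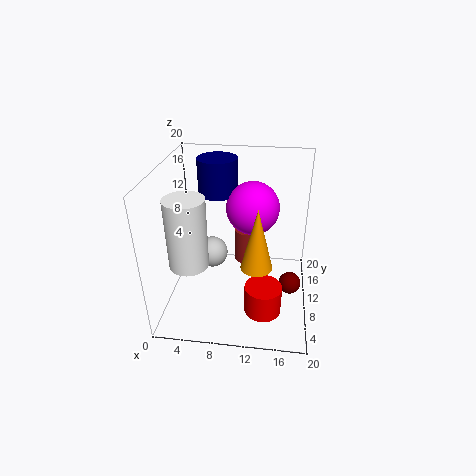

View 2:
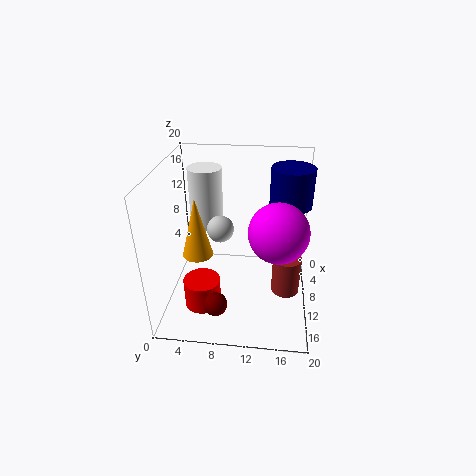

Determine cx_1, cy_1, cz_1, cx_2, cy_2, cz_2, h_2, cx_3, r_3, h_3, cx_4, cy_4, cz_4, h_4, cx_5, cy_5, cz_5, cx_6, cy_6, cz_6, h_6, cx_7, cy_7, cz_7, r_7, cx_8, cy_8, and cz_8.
cx_1 = 11.5, cy_1 = 15.5, cz_1 = 12, cx_2 = 13, cy_2 = 5, cz_2 = 9, h_2 = 8, cx_3 = 10.5, r_3 = 2, h_3 = 5.5, cx_4 = 6, cy_4 = 17, cz_4 = 13.5, h_4 = 5.5, cx_5 = 7, cy_5 = 7, cz_5 = 9.5, cx_6 = 4.5, cy_6 = 4.5, cz_6 = 9, h_6 = 9, cx_7 = 14, cy_7 = 5.5, cz_7 = 1.5, r_7 = 2.5, cx_8 = 17.5, cy_8 = 8, cz_8 = 4.5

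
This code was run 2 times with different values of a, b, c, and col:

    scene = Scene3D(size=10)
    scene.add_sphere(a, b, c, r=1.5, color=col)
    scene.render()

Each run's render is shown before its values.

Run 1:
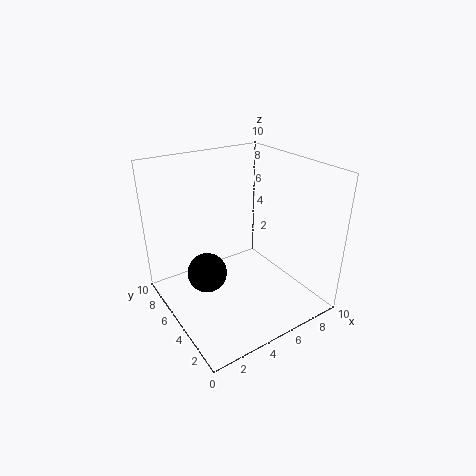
a = 3.5; b = 7; c = 1.5; col = 'black'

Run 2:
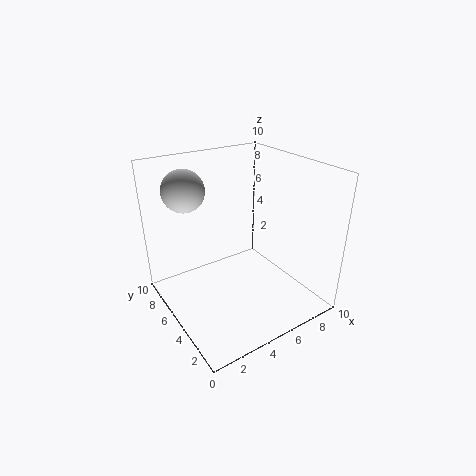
a = 2.5; b = 8; c = 8; col = 'lightgray'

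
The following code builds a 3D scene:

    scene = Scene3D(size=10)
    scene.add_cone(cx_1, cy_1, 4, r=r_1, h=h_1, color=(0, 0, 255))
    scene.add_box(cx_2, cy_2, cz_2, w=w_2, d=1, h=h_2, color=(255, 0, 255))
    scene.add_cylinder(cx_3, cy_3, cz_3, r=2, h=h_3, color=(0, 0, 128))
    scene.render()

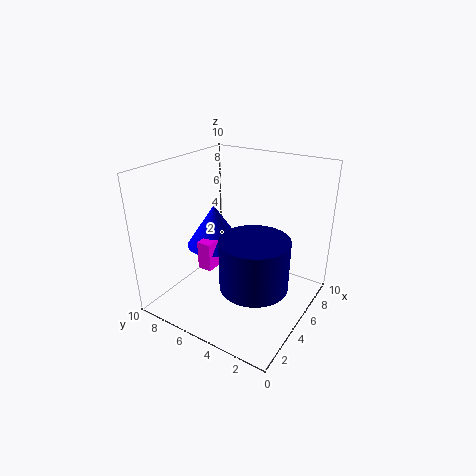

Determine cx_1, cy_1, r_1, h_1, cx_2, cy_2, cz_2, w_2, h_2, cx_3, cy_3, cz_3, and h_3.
cx_1 = 5
cy_1 = 7
r_1 = 2
h_1 = 3
cx_2 = 3
cy_2 = 6
cz_2 = 3
w_2 = 3
h_2 = 2
cx_3 = 2
cy_3 = 2
cz_3 = 4
h_3 = 3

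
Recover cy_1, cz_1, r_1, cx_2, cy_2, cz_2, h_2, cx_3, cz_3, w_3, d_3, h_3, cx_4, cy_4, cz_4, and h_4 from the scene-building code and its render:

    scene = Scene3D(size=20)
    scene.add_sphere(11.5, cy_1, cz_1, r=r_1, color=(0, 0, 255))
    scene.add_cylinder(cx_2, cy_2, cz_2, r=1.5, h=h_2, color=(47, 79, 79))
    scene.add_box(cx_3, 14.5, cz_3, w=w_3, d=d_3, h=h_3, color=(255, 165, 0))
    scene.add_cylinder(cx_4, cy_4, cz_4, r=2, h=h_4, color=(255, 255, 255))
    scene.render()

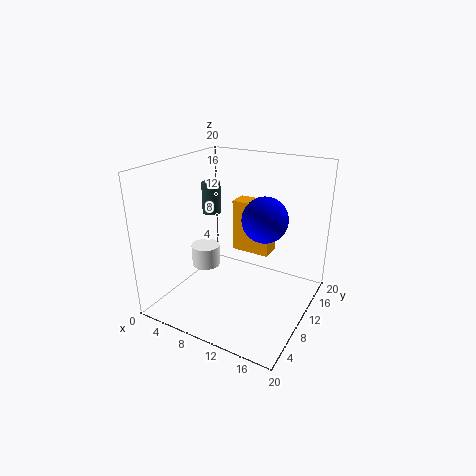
cy_1 = 15.5, cz_1 = 11, r_1 = 3.5, cx_2 = 2, cy_2 = 15.5, cz_2 = 10.5, h_2 = 5, cx_3 = 6.5, cz_3 = 5.5, w_3 = 6, d_3 = 3, h_3 = 8, cx_4 = 5.5, cy_4 = 8.5, cz_4 = 5.5, h_4 = 3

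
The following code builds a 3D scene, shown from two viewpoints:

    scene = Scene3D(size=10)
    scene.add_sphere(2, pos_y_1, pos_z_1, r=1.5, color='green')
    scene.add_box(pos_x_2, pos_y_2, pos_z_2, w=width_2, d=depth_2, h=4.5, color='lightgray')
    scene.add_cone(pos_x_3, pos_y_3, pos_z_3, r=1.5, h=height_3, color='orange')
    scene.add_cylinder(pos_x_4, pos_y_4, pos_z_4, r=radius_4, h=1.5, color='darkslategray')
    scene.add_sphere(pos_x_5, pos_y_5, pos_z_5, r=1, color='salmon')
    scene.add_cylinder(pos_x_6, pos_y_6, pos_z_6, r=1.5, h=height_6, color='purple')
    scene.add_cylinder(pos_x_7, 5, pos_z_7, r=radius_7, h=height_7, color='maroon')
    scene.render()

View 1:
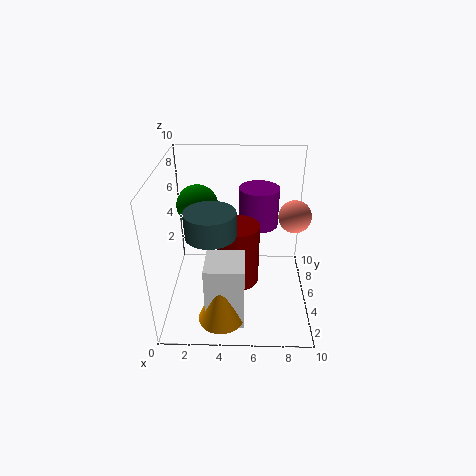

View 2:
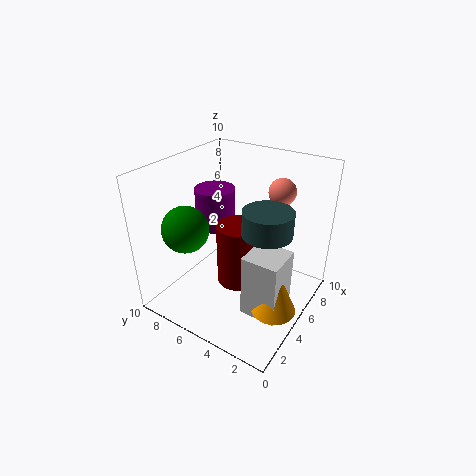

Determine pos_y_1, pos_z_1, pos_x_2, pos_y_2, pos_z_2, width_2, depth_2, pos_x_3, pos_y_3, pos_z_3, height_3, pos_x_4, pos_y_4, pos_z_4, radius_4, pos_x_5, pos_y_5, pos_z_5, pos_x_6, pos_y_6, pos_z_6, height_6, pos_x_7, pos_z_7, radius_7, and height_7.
pos_y_1 = 7, pos_z_1 = 6.5, pos_x_2 = 3, pos_y_2 = 1, pos_z_2 = 0.5, width_2 = 2.5, depth_2 = 2.5, pos_x_3 = 4, pos_y_3 = 1.5, pos_z_3 = 1, height_3 = 3.5, pos_x_4 = 3.5, pos_y_4 = 2, pos_z_4 = 7, radius_4 = 1.5, pos_x_5 = 8.5, pos_y_5 = 3.5, pos_z_5 = 7.5, pos_x_6 = 6.5, pos_y_6 = 8, pos_z_6 = 4.5, height_6 = 3, pos_x_7 = 5, pos_z_7 = 1.5, radius_7 = 1.5, height_7 = 4.5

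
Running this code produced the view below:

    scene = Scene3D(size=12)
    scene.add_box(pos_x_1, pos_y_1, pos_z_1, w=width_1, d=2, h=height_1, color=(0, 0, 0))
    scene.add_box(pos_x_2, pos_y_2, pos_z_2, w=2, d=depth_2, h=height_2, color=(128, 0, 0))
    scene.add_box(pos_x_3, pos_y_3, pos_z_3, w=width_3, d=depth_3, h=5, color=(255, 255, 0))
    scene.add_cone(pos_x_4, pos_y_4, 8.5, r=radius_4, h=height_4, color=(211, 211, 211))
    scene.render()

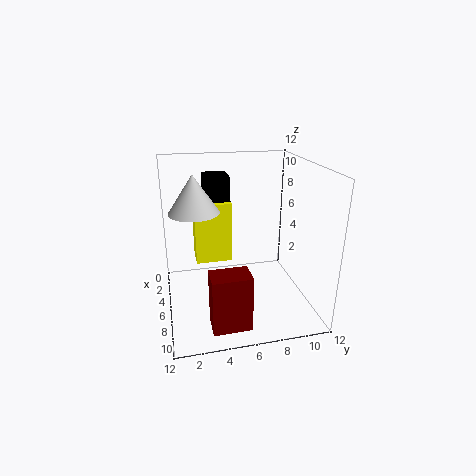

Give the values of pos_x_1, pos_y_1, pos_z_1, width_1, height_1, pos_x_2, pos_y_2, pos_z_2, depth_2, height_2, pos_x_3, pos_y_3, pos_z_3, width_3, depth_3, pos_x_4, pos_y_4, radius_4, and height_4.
pos_x_1 = 3
pos_y_1 = 3.5
pos_z_1 = 8
width_1 = 2.5
height_1 = 3
pos_x_2 = 9
pos_y_2 = 3
pos_z_2 = 0.5
depth_2 = 3
height_2 = 4.5
pos_x_3 = 4
pos_y_3 = 2.5
pos_z_3 = 4
width_3 = 2
depth_3 = 3
pos_x_4 = 6
pos_y_4 = 2.5
radius_4 = 2
height_4 = 3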